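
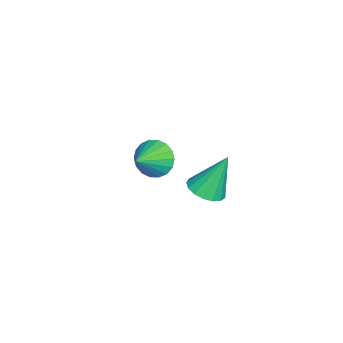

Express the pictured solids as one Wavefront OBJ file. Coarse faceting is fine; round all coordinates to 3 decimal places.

v -1.295 -3.027 0.414
v -0.89 -2.453 0.031
v -0.225 -3.373 1.026
v -1.005 -2.287 0.325
v -1.176 -2.268 0.636
v -1.372 -2.399 0.903
v -1.552 -2.654 1.074
v -1.681 -2.984 1.113
v -1.734 -3.322 1.015
v -1.699 -3.601 0.797
v -1.585 -3.767 0.503
v -1.413 -3.787 0.192
v -1.218 -3.655 -0.075
v -1.038 -3.4 -0.246
v -0.909 -3.07 -0.285
v -0.856 -2.733 -0.187
v 3.09 -0.094 2.884
v 3.669 0.259 2.836
v 2.83 0.534 4.376
v 3.445 0.46 2.713
v 3.14 0.534 2.628
v 2.823 0.464 2.602
v 2.567 0.266 2.641
v 2.432 -0.014 2.735
v 2.447 -0.313 2.863
v 2.609 -0.561 2.996
v 2.882 -0.703 3.104
v 3.203 -0.705 3.16
v 3.497 -0.567 3.154
v 3.699 -0.321 3.085
v 3.761 -0.022 2.971
f 2 1 4
f 2 4 3
f 4 1 5
f 4 5 3
f 5 1 6
f 5 6 3
f 6 1 7
f 6 7 3
f 7 1 8
f 7 8 3
f 8 1 9
f 8 9 3
f 9 1 10
f 9 10 3
f 10 1 11
f 10 11 3
f 11 1 12
f 11 12 3
f 12 1 13
f 12 13 3
f 13 1 14
f 13 14 3
f 14 1 15
f 14 15 3
f 15 1 16
f 15 16 3
f 16 1 2
f 16 2 3
f 18 17 20
f 18 20 19
f 20 17 21
f 20 21 19
f 21 17 22
f 21 22 19
f 22 17 23
f 22 23 19
f 23 17 24
f 23 24 19
f 24 17 25
f 24 25 19
f 25 17 26
f 25 26 19
f 26 17 27
f 26 27 19
f 27 17 28
f 27 28 19
f 28 17 29
f 28 29 19
f 29 17 30
f 29 30 19
f 30 17 31
f 30 31 19
f 31 17 18
f 31 18 19



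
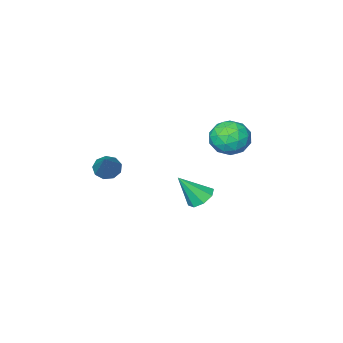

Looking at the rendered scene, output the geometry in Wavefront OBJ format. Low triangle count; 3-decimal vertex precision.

v 1.498 0.979 2.577
v 1.84 1.233 2.14
v 2.322 2.121 3.883
v 1.482 1.443 2.182
v 1.132 1.437 2.408
v 0.953 1.216 2.714
v 1.029 0.885 2.956
v 1.325 0.597 3.02
v 1.702 0.489 2.878
v 1.983 0.61 2.594
v 2.038 0.903 2.303
v -1.673 3.105 0.804
v -1.121 3.403 0.543
v -0.847 2.635 2.016
v -1.392 3.722 0.852
v -1.828 3.68 1.133
v -2.173 3.301 1.221
v -2.226 2.807 1.065
v -1.954 2.488 0.756
v -1.518 2.53 0.475
v -1.173 2.91 0.387
v -4.143 2.739 4
v -3.809 3.233 3.252
v -3.511 1.447 3.428
v -3.177 1.941 2.68
v -2.812 2.088 3.552
v -3.202 2.887 3.905
v -4.118 1.793 2.775
v -4.508 2.592 3.128
v -3.794 2.649 2.494
v -2.987 2.831 2.975
v -4.333 1.849 3.705
v -3.526 2.031 4.186
v -4.032 3.1 3.676
v -3.288 1.58 3.004
v -3.073 1.667 3.517
v -2.877 1.958 3.077
v -3.675 2.896 4.06
v -3.479 3.187 3.62
v -2.892 2.514 3.797
v -3.841 1.493 3.06
v -3.645 1.784 2.62
v -4.443 2.722 3.603
v -4.247 3.013 3.163
v -4.428 2.166 2.883
v -3.826 3.046 2.791
v -3.455 2.287 2.455
v -4.007 2.2 2.511
v -4.237 2.669 2.718
v -3.352 3.154 3.073
v -2.98 2.394 2.737
v -2.765 2.481 3.25
v -2.995 2.95 3.458
v -3.343 2.81 2.628
v -4.34 2.286 3.943
v -3.968 1.526 3.607
v -4.325 1.73 3.222
v -4.555 2.199 3.43
v -3.865 2.393 4.225
v -3.494 1.634 3.889
v -3.083 2.011 3.962
v -3.313 2.48 4.169
v -3.977 1.87 4.052
f 2 1 4
f 2 4 3
f 4 1 5
f 4 5 3
f 5 1 6
f 5 6 3
f 6 1 7
f 6 7 3
f 7 1 8
f 7 8 3
f 8 1 9
f 8 9 3
f 9 1 10
f 9 10 3
f 10 1 11
f 10 11 3
f 11 1 2
f 11 2 3
f 13 12 15
f 13 15 14
f 15 12 16
f 15 16 14
f 16 12 17
f 16 17 14
f 17 12 18
f 17 18 14
f 18 12 19
f 18 19 14
f 19 12 20
f 19 20 14
f 20 12 21
f 20 21 14
f 21 12 13
f 21 13 14
f 22 59 38
f 59 33 62
f 38 62 27
f 59 62 38
f 22 38 34
f 38 27 39
f 34 39 23
f 38 39 34
f 22 34 43
f 34 23 44
f 43 44 29
f 34 44 43
f 22 43 55
f 43 29 58
f 55 58 32
f 43 58 55
f 22 55 59
f 55 32 63
f 59 63 33
f 55 63 59
f 23 39 50
f 39 27 53
f 50 53 31
f 39 53 50
f 27 62 40
f 62 33 61
f 40 61 26
f 62 61 40
f 33 63 60
f 63 32 56
f 60 56 24
f 63 56 60
f 32 58 57
f 58 29 45
f 57 45 28
f 58 45 57
f 29 44 49
f 44 23 46
f 49 46 30
f 44 46 49
f 25 51 37
f 51 31 52
f 37 52 26
f 51 52 37
f 25 37 35
f 37 26 36
f 35 36 24
f 37 36 35
f 25 35 42
f 35 24 41
f 42 41 28
f 35 41 42
f 25 42 47
f 42 28 48
f 47 48 30
f 42 48 47
f 25 47 51
f 47 30 54
f 51 54 31
f 47 54 51
f 26 52 40
f 52 31 53
f 40 53 27
f 52 53 40
f 24 36 60
f 36 26 61
f 60 61 33
f 36 61 60
f 28 41 57
f 41 24 56
f 57 56 32
f 41 56 57
f 30 48 49
f 48 28 45
f 49 45 29
f 48 45 49
f 31 54 50
f 54 30 46
f 50 46 23
f 54 46 50



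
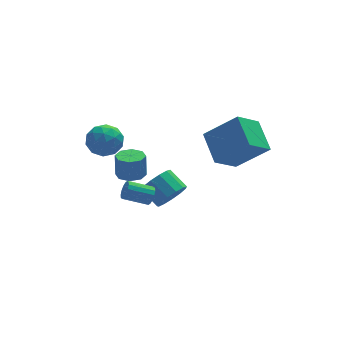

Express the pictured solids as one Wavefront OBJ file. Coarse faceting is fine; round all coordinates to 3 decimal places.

v -1.801 0.701 1.134
v -1.055 0.088 1.29
v -2.765 -0.268 1.93
v -2.019 -0.881 2.086
v -2.035 -0.009 2.528
v -1.44 0.59 2.036
v -2.38 -0.77 1.184
v -1.785 -0.171 0.692
v -1.413 -0.821 1.321
v -1.2 -0.351 2.151
v -2.62 0.171 1.069
v -2.407 0.641 1.899
v -1.344 0.48 1.142
v -2.476 -0.66 2.078
v -2.486 -0.147 2.338
v -2.048 -0.508 2.429
v -1.57 0.775 1.58
v -1.131 0.415 1.672
v -1.707 0.357 2.4
v -2.689 -0.595 1.548
v -2.25 -0.955 1.64
v -1.772 0.328 0.791
v -1.334 -0.033 0.882
v -2.113 -0.537 0.82
v -1.116 -0.415 1.252
v -1.682 -0.985 1.72
v -1.894 -0.919 1.19
v -1.544 -0.567 0.9
v -0.99 -0.138 1.74
v -1.557 -0.708 2.208
v -1.566 -0.196 2.468
v -1.216 0.156 2.178
v -1.201 -0.673 1.758
v -2.263 0.528 1.012
v -2.83 -0.042 1.48
v -2.604 -0.336 1.042
v -2.254 0.016 0.752
v -2.138 0.805 1.5
v -2.704 0.235 1.968
v -2.276 0.387 2.32
v -1.926 0.739 2.03
v -2.619 0.493 1.462
v -0.195 -2.111 -1.302
v 0.027 -1.781 -0.952
v -1.182 -1.5 -0.447
v -1.405 -1.829 -0.798
v -0.028 -1.625 -1.171
v -1.237 -1.344 -0.666
v -0.128 -1.6 -1.425
v -1.337 -1.318 -0.92
v -0.246 -1.711 -1.646
v -1.455 -1.429 -1.142
v -0.351 -1.929 -1.775
v -1.56 -1.648 -1.271
v -0.414 -2.196 -1.778
v -1.623 -1.915 -1.273
v -0.418 -2.44 -1.653
v -1.627 -2.159 -1.148
v -0.363 -2.596 -1.434
v -1.572 -2.315 -0.929
v -0.263 -2.622 -1.18
v -1.472 -2.34 -0.675
v -0.145 -2.511 -0.958
v -1.354 -2.229 -0.454
v -0.04 -2.292 -0.829
v -1.249 -2.011 -0.325
v 0.023 -2.025 -0.827
v -1.186 -1.744 -0.322
v -1.255 -2.471 0.806
v -0.568 -2.717 0.822
v -0.538 -2.556 2.031
v -1.225 -2.309 2.014
v -0.595 -2.164 0.748
v -0.565 -2.003 1.957
v -1.008 -1.79 0.709
v -0.978 -1.629 1.918
v -1.566 -1.815 0.726
v -1.536 -1.654 1.935
v -1.942 -2.224 0.789
v -1.912 -2.063 1.998
v -1.915 -2.777 0.863
v -1.885 -2.616 2.072
v -1.502 -3.151 0.902
v -1.472 -2.99 2.111
v -0.944 -3.126 0.885
v -0.914 -2.965 2.094
v 1.194 -0.861 -2.678
v 1.681 -1.094 -1.922
v 1.114 -0.153 -1.265
v 0.626 0.081 -2.022
v 1.969 -0.741 -2.18
v 1.402 0.2 -1.523
v 2.011 -0.425 -2.596
v 1.444 0.516 -1.939
v 1.793 -0.248 -3.038
v 1.226 0.693 -2.382
v 1.385 -0.265 -3.366
v 0.818 0.676 -2.71
v 0.916 -0.471 -3.476
v 0.349 0.47 -2.819
v 0.535 -0.801 -3.332
v -0.032 0.14 -2.676
v 0.363 -1.15 -2.981
v -0.204 -0.209 -2.324
v 0.455 -1.407 -2.533
v -0.112 -0.466 -1.877
v 0.781 -1.49 -2.132
v 0.214 -0.549 -1.475
v 1.238 -1.374 -1.904
v 0.671 -0.433 -1.247
v 2.277 -4.2 2.218
v 2.21 -2.582 3.027
v 3.496 -3.65 1.218
v 3.429 -2.032 2.026
v 3.731 -4.848 3.634
v 3.664 -3.23 4.442
v 4.95 -4.298 2.633
v 4.883 -2.68 3.442
f 1 38 17
f 38 12 41
f 17 41 6
f 38 41 17
f 1 17 13
f 17 6 18
f 13 18 2
f 17 18 13
f 1 13 22
f 13 2 23
f 22 23 8
f 13 23 22
f 1 22 34
f 22 8 37
f 34 37 11
f 22 37 34
f 1 34 38
f 34 11 42
f 38 42 12
f 34 42 38
f 2 18 29
f 18 6 32
f 29 32 10
f 18 32 29
f 6 41 19
f 41 12 40
f 19 40 5
f 41 40 19
f 12 42 39
f 42 11 35
f 39 35 3
f 42 35 39
f 11 37 36
f 37 8 24
f 36 24 7
f 37 24 36
f 8 23 28
f 23 2 25
f 28 25 9
f 23 25 28
f 4 30 16
f 30 10 31
f 16 31 5
f 30 31 16
f 4 16 14
f 16 5 15
f 14 15 3
f 16 15 14
f 4 14 21
f 14 3 20
f 21 20 7
f 14 20 21
f 4 21 26
f 21 7 27
f 26 27 9
f 21 27 26
f 4 26 30
f 26 9 33
f 30 33 10
f 26 33 30
f 5 31 19
f 31 10 32
f 19 32 6
f 31 32 19
f 3 15 39
f 15 5 40
f 39 40 12
f 15 40 39
f 7 20 36
f 20 3 35
f 36 35 11
f 20 35 36
f 9 27 28
f 27 7 24
f 28 24 8
f 27 24 28
f 10 33 29
f 33 9 25
f 29 25 2
f 33 25 29
f 44 43 47
f 44 47 45
f 45 47 48
f 45 48 46
f 47 43 49
f 47 49 48
f 48 49 50
f 48 50 46
f 49 43 51
f 49 51 50
f 50 51 52
f 50 52 46
f 51 43 53
f 51 53 52
f 52 53 54
f 52 54 46
f 53 43 55
f 53 55 54
f 54 55 56
f 54 56 46
f 55 43 57
f 55 57 56
f 56 57 58
f 56 58 46
f 57 43 59
f 57 59 58
f 58 59 60
f 58 60 46
f 59 43 61
f 59 61 60
f 60 61 62
f 60 62 46
f 61 43 63
f 61 63 62
f 62 63 64
f 62 64 46
f 63 43 65
f 63 65 64
f 64 65 66
f 64 66 46
f 65 43 67
f 65 67 66
f 66 67 68
f 66 68 46
f 67 43 44
f 67 44 68
f 68 44 45
f 68 45 46
f 70 69 73
f 70 73 71
f 71 73 74
f 71 74 72
f 73 69 75
f 73 75 74
f 74 75 76
f 74 76 72
f 75 69 77
f 75 77 76
f 76 77 78
f 76 78 72
f 77 69 79
f 77 79 78
f 78 79 80
f 78 80 72
f 79 69 81
f 79 81 80
f 80 81 82
f 80 82 72
f 81 69 83
f 81 83 82
f 82 83 84
f 82 84 72
f 83 69 85
f 83 85 84
f 84 85 86
f 84 86 72
f 85 69 70
f 85 70 86
f 86 70 71
f 86 71 72
f 88 87 91
f 88 91 89
f 89 91 92
f 89 92 90
f 91 87 93
f 91 93 92
f 92 93 94
f 92 94 90
f 93 87 95
f 93 95 94
f 94 95 96
f 94 96 90
f 95 87 97
f 95 97 96
f 96 97 98
f 96 98 90
f 97 87 99
f 97 99 98
f 98 99 100
f 98 100 90
f 99 87 101
f 99 101 100
f 100 101 102
f 100 102 90
f 101 87 103
f 101 103 102
f 102 103 104
f 102 104 90
f 103 87 105
f 103 105 104
f 104 105 106
f 104 106 90
f 105 87 107
f 105 107 106
f 106 107 108
f 106 108 90
f 107 87 109
f 107 109 108
f 108 109 110
f 108 110 90
f 109 87 88
f 109 88 110
f 110 88 89
f 110 89 90
f 112 114 111
f 115 112 111
f 111 114 113
f 113 115 111
f 112 118 114
f 116 112 115
f 116 118 112
f 114 118 113
f 117 115 113
f 113 118 117
f 117 116 115
f 118 116 117



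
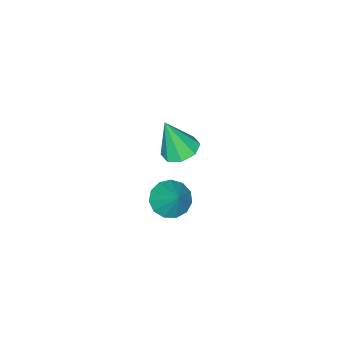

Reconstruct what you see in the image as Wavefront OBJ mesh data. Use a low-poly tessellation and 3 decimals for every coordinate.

v 1.173 1.728 0.789
v 1.602 2.131 0.832
v 1.407 1.352 1.991
v 1.2 2.292 0.961
v 0.783 2.123 0.989
v 0.594 1.722 0.901
v 0.744 1.325 0.747
v 1.146 1.164 0.618
v 1.563 1.333 0.59
v 1.752 1.734 0.678
v 0.905 1.135 -2.359
v 1.417 1.313 -2.718
v 1.295 1.785 -1.481
v 1.154 1.559 -2.784
v 0.812 1.67 -2.715
v 0.5 1.612 -2.533
v 0.316 1.402 -2.296
v 0.32 1.107 -2.079
v 0.509 0.821 -1.95
v 0.824 0.634 -1.952
v 1.165 0.607 -2.083
v 1.424 0.747 -2.301
v 1.518 1.01 -2.538
f 2 1 4
f 2 4 3
f 4 1 5
f 4 5 3
f 5 1 6
f 5 6 3
f 6 1 7
f 6 7 3
f 7 1 8
f 7 8 3
f 8 1 9
f 8 9 3
f 9 1 10
f 9 10 3
f 10 1 2
f 10 2 3
f 12 11 14
f 12 14 13
f 14 11 15
f 14 15 13
f 15 11 16
f 15 16 13
f 16 11 17
f 16 17 13
f 17 11 18
f 17 18 13
f 18 11 19
f 18 19 13
f 19 11 20
f 19 20 13
f 20 11 21
f 20 21 13
f 21 11 22
f 21 22 13
f 22 11 23
f 22 23 13
f 23 11 12
f 23 12 13



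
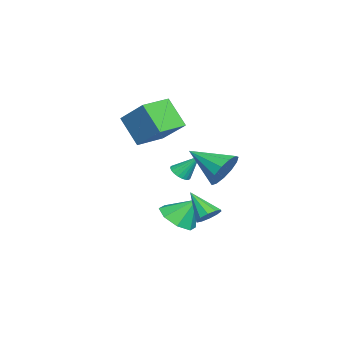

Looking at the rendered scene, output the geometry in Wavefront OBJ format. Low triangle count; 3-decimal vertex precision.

v 2.466 0.618 2.167
v 2.903 0.916 3.016
v 1.994 -1.098 3.013
v 2.365 1.08 3.049
v 1.859 1.097 2.802
v 1.545 0.962 2.354
v 1.524 0.718 1.846
v 1.801 0.443 1.441
v 2.29 0.222 1.266
v 2.834 0.128 1.378
v 3.261 0.189 1.74
v 3.436 0.386 2.238
v 3.302 0.657 2.714
v 3.149 0.072 -0.4
v 3.414 0.441 0.079
v 2.531 -0.912 0.7
v 3.042 0.586 0
v 2.71 0.536 -0.232
v 2.546 0.308 -0.528
v 2.612 -0.01 -0.775
v 2.883 -0.296 -0.879
v 3.256 -0.442 -0.8
v 3.588 -0.391 -0.568
v 3.752 -0.163 -0.272
v 3.686 0.154 -0.025
v -2.705 -2.656 -0.366
v -2.29 -2.987 -0.086
v -2.755 -1.744 0.786
v -2.15 -2.822 -0.211
v -2.106 -2.628 -0.362
v -2.165 -2.44 -0.514
v -2.318 -2.288 -0.64
v -2.538 -2.201 -0.719
v -2.787 -2.192 -0.737
v -3.021 -2.263 -0.691
v -3.201 -2.402 -0.588
v -3.295 -2.586 -0.447
v -3.287 -2.781 -0.292
v -3.179 -2.955 -0.15
v -2.988 -3.077 -0.045
v -2.748 -3.126 0.005
v -2.501 -3.094 -0.01
v 1.414 -1.777 -1.459
v 2.415 -1.542 -1.52
v 1.286 -0.923 -0.281
v 1.963 -1.044 -1.93
v 1.19 -0.974 -2.065
v 0.547 -1.375 -1.844
v 0.413 -2.011 -1.398
v 0.865 -2.51 -0.988
v 1.639 -2.579 -0.853
v 2.281 -2.178 -1.073
v -3.892 -4.626 3.009
v -3.066 -3.314 4.273
v -3.28 -3.645 1.591
v -2.455 -2.333 2.854
v -2.485 -5.507 3.006
v -1.66 -4.195 4.269
v -1.874 -4.526 1.587
v -1.048 -3.214 2.851
f 2 1 4
f 2 4 3
f 4 1 5
f 4 5 3
f 5 1 6
f 5 6 3
f 6 1 7
f 6 7 3
f 7 1 8
f 7 8 3
f 8 1 9
f 8 9 3
f 9 1 10
f 9 10 3
f 10 1 11
f 10 11 3
f 11 1 12
f 11 12 3
f 12 1 13
f 12 13 3
f 13 1 2
f 13 2 3
f 15 14 17
f 15 17 16
f 17 14 18
f 17 18 16
f 18 14 19
f 18 19 16
f 19 14 20
f 19 20 16
f 20 14 21
f 20 21 16
f 21 14 22
f 21 22 16
f 22 14 23
f 22 23 16
f 23 14 24
f 23 24 16
f 24 14 25
f 24 25 16
f 25 14 15
f 25 15 16
f 27 26 29
f 27 29 28
f 29 26 30
f 29 30 28
f 30 26 31
f 30 31 28
f 31 26 32
f 31 32 28
f 32 26 33
f 32 33 28
f 33 26 34
f 33 34 28
f 34 26 35
f 34 35 28
f 35 26 36
f 35 36 28
f 36 26 37
f 36 37 28
f 37 26 38
f 37 38 28
f 38 26 39
f 38 39 28
f 39 26 40
f 39 40 28
f 40 26 41
f 40 41 28
f 41 26 42
f 41 42 28
f 42 26 27
f 42 27 28
f 44 43 46
f 44 46 45
f 46 43 47
f 46 47 45
f 47 43 48
f 47 48 45
f 48 43 49
f 48 49 45
f 49 43 50
f 49 50 45
f 50 43 51
f 50 51 45
f 51 43 52
f 51 52 45
f 52 43 44
f 52 44 45
f 54 56 53
f 57 54 53
f 53 56 55
f 55 57 53
f 54 60 56
f 58 54 57
f 58 60 54
f 56 60 55
f 59 57 55
f 55 60 59
f 59 58 57
f 60 58 59



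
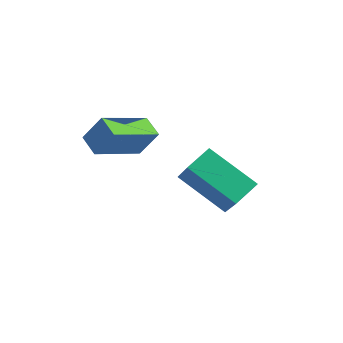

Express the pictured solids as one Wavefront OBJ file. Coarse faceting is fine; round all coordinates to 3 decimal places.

v -2.098 -4.272 3.133
v -2.81 -4 3.437
v -1.765 -2.566 2.389
v -2.477 -2.295 2.693
v -1.583 -3.965 4.067
v -2.295 -3.694 4.371
v -1.25 -2.26 3.323
v -1.962 -1.988 3.627
v -1.732 -0.752 0.296
v -0.749 -1.497 1.593
v -1.611 0.189 0.744
v -0.628 -0.555 2.042
v -0.052 -0.445 -0.802
v 0.931 -1.189 0.496
v 0.069 0.497 -0.353
v 1.052 -0.248 0.944
f 2 4 1
f 5 2 1
f 1 4 3
f 3 5 1
f 2 8 4
f 6 2 5
f 6 8 2
f 4 8 3
f 7 5 3
f 3 8 7
f 7 6 5
f 8 6 7
f 10 12 9
f 13 10 9
f 9 12 11
f 11 13 9
f 10 16 12
f 14 10 13
f 14 16 10
f 12 16 11
f 15 13 11
f 11 16 15
f 15 14 13
f 16 14 15



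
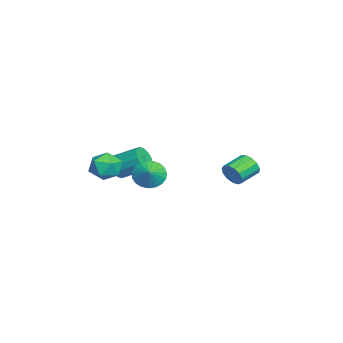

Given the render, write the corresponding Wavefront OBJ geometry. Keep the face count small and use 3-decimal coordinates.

v 0.507 -3.712 3.523
v 0.93 -3.297 2.604
v 2.05 -4.503 3.876
v 2.473 -4.088 2.957
v 2.232 -3.428 3.795
v 1.278 -2.939 3.576
v 1.702 -4.861 2.904
v 0.748 -4.372 2.685
v 1.669 -4.007 2.221
v 1.996 -3.122 2.772
v 0.984 -4.678 3.708
v 1.311 -3.793 4.259
v -2.297 -3.642 1.453
v -1.849 -3.327 0.739
v -1.495 -1.664 1.693
v -1.943 -1.978 2.407
v -2.291 -3.195 0.672
v -1.937 -1.532 1.626
v -2.734 -3.182 0.814
v -2.38 -1.519 1.768
v -3.06 -3.293 1.128
v -2.706 -1.629 2.082
v -3.182 -3.497 1.529
v -2.828 -1.833 2.483
v -3.067 -3.74 1.909
v -2.713 -2.076 2.863
v -2.745 -3.956 2.167
v -2.391 -2.293 3.121
v -2.303 -4.088 2.234
v -1.949 -2.425 3.188
v -1.86 -4.101 2.092
v -1.506 -2.438 3.046
v -1.534 -3.991 1.778
v -1.18 -2.327 2.732
v -1.412 -3.787 1.377
v -1.058 -2.123 2.331
v -1.527 -3.544 0.997
v -1.173 -1.88 1.951
v 0.519 -1.484 2.21
v 0.984 -1.046 1.415
v 1.461 -1.396 2.81
v 0.823 -0.711 1.619
v 0.609 -0.509 1.925
v 0.38 -0.476 2.28
v 0.175 -0.618 2.623
v 0.029 -0.909 2.895
v -0.032 -1.3 3.049
v 0.003 -1.722 3.057
v 0.126 -2.104 2.919
v 0.318 -2.378 2.659
v 0.544 -2.498 2.321
v 0.766 -2.443 1.963
v 0.946 -2.222 1.649
v 1.051 -1.873 1.432
v 1.065 -1.457 1.349
v 1.012 3.301 2.561
v 1.436 3.445 3.248
v 0.431 4.403 3.666
v 0.008 4.259 2.979
v 1.592 3.745 2.934
v 0.587 4.704 3.352
v 1.564 3.905 2.501
v 0.559 4.863 2.919
v 1.361 3.872 2.087
v 0.356 4.831 2.505
v 1.047 3.659 1.824
v 0.042 4.617 2.242
v 0.722 3.331 1.795
v -0.282 4.29 2.212
v 0.49 2.994 2.009
v -0.515 3.952 2.426
v 0.423 2.754 2.398
v -0.582 3.713 2.816
v 0.543 2.688 2.839
v -0.461 3.647 3.257
v 0.813 2.816 3.192
v -0.192 3.775 3.61
v 1.145 3.099 3.345
v 0.141 4.057 3.762
f 1 12 6
f 1 6 2
f 1 2 8
f 1 8 11
f 1 11 12
f 2 6 10
f 6 12 5
f 12 11 3
f 11 8 7
f 8 2 9
f 4 10 5
f 4 5 3
f 4 3 7
f 4 7 9
f 4 9 10
f 5 10 6
f 3 5 12
f 7 3 11
f 9 7 8
f 10 9 2
f 14 13 17
f 14 17 15
f 15 17 18
f 15 18 16
f 17 13 19
f 17 19 18
f 18 19 20
f 18 20 16
f 19 13 21
f 19 21 20
f 20 21 22
f 20 22 16
f 21 13 23
f 21 23 22
f 22 23 24
f 22 24 16
f 23 13 25
f 23 25 24
f 24 25 26
f 24 26 16
f 25 13 27
f 25 27 26
f 26 27 28
f 26 28 16
f 27 13 29
f 27 29 28
f 28 29 30
f 28 30 16
f 29 13 31
f 29 31 30
f 30 31 32
f 30 32 16
f 31 13 33
f 31 33 32
f 32 33 34
f 32 34 16
f 33 13 35
f 33 35 34
f 34 35 36
f 34 36 16
f 35 13 37
f 35 37 36
f 36 37 38
f 36 38 16
f 37 13 14
f 37 14 38
f 38 14 15
f 38 15 16
f 40 39 42
f 40 42 41
f 42 39 43
f 42 43 41
f 43 39 44
f 43 44 41
f 44 39 45
f 44 45 41
f 45 39 46
f 45 46 41
f 46 39 47
f 46 47 41
f 47 39 48
f 47 48 41
f 48 39 49
f 48 49 41
f 49 39 50
f 49 50 41
f 50 39 51
f 50 51 41
f 51 39 52
f 51 52 41
f 52 39 53
f 52 53 41
f 53 39 54
f 53 54 41
f 54 39 55
f 54 55 41
f 55 39 40
f 55 40 41
f 57 56 60
f 57 60 58
f 58 60 61
f 58 61 59
f 60 56 62
f 60 62 61
f 61 62 63
f 61 63 59
f 62 56 64
f 62 64 63
f 63 64 65
f 63 65 59
f 64 56 66
f 64 66 65
f 65 66 67
f 65 67 59
f 66 56 68
f 66 68 67
f 67 68 69
f 67 69 59
f 68 56 70
f 68 70 69
f 69 70 71
f 69 71 59
f 70 56 72
f 70 72 71
f 71 72 73
f 71 73 59
f 72 56 74
f 72 74 73
f 73 74 75
f 73 75 59
f 74 56 76
f 74 76 75
f 75 76 77
f 75 77 59
f 76 56 78
f 76 78 77
f 77 78 79
f 77 79 59
f 78 56 57
f 78 57 79
f 79 57 58
f 79 58 59



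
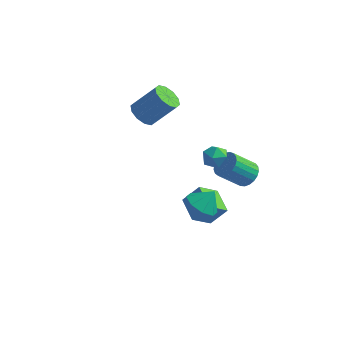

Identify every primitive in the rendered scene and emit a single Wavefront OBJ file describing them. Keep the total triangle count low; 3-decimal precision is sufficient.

v 2.258 -1.93 -1.446
v 3.102 -1.536 -0.335
v 1.184 -0.757 -1.046
v 2.028 -0.363 0.065
v 2.972 -0.977 -2.325
v 3.816 -0.583 -1.214
v 1.898 0.196 -1.925
v 2.742 0.59 -0.814
v 2.455 1.367 1.579
v 3.184 0.927 1.593
v 1.896 0.473 2.467
v 2.625 0.033 2.481
v 2.59 0.808 2.831
v 2.935 1.361 2.283
v 2.145 0.039 1.777
v 2.49 0.592 1.229
v 2.992 0.106 1.716
v 3.267 0.581 2.367
v 1.813 0.819 1.693
v 2.088 1.294 2.344
v 3.428 3.476 -1.418
v 4.164 3.13 -1.055
v 3.128 2.259 0.22
v 2.392 2.604 -0.142
v 4.128 3.447 -0.868
v 3.091 2.576 0.407
v 3.971 3.769 -0.776
v 2.934 2.898 0.499
v 3.72 4.041 -0.795
v 2.683 3.169 0.48
v 3.418 4.214 -0.921
v 2.382 3.343 0.354
v 3.119 4.26 -1.133
v 2.082 3.389 0.142
v 2.872 4.17 -1.395
v 1.836 3.299 -0.12
v 2.722 3.961 -1.66
v 1.686 3.089 -0.385
v 2.694 3.667 -1.883
v 1.658 2.796 -0.608
v 2.793 3.34 -2.026
v 1.757 2.469 -0.751
v 3.002 3.037 -2.064
v 1.966 2.165 -0.789
v 3.284 2.809 -1.99
v 2.248 1.938 -0.715
v 3.592 2.697 -1.817
v 2.555 1.826 -0.542
v 3.871 2.72 -1.575
v 2.834 1.848 -0.299
v 4.073 2.873 -1.305
v 3.037 2.001 -0.03
v -2.56 2.321 2.924
v -1.846 1.904 2.476
v -0.547 2.461 4.029
v -1.26 2.879 4.476
v -1.871 2.457 2.299
v -0.571 3.014 3.852
v -2.158 2.958 2.36
v -0.859 3.515 3.913
v -2.6 3.215 2.636
v -1.3 3.773 4.189
v -3.025 3.132 3.022
v -1.726 3.689 4.575
v -3.273 2.739 3.371
v -1.974 3.296 4.924
v -3.249 2.186 3.548
v -1.949 2.743 5.101
v -2.961 1.685 3.487
v -1.662 2.242 5.04
v -2.52 1.427 3.211
v -1.22 1.985 4.764
v -2.094 1.511 2.825
v -0.795 2.068 4.378
v 3.709 -4.126 2.243
v 4.509 -3.898 1.669
v 4.251 -3.674 3.177
v 3.989 -3.326 1.694
v 3.306 -3.223 2.04
v 2.859 -3.649 2.505
v 2.91 -4.354 2.817
v 3.43 -4.926 2.792
v 4.113 -5.029 2.446
v 4.56 -4.603 1.981
f 2 4 1
f 5 2 1
f 1 4 3
f 3 5 1
f 2 8 4
f 6 2 5
f 6 8 2
f 4 8 3
f 7 5 3
f 3 8 7
f 7 6 5
f 8 6 7
f 9 20 14
f 9 14 10
f 9 10 16
f 9 16 19
f 9 19 20
f 10 14 18
f 14 20 13
f 20 19 11
f 19 16 15
f 16 10 17
f 12 18 13
f 12 13 11
f 12 11 15
f 12 15 17
f 12 17 18
f 13 18 14
f 11 13 20
f 15 11 19
f 17 15 16
f 18 17 10
f 22 21 25
f 22 25 23
f 23 25 26
f 23 26 24
f 25 21 27
f 25 27 26
f 26 27 28
f 26 28 24
f 27 21 29
f 27 29 28
f 28 29 30
f 28 30 24
f 29 21 31
f 29 31 30
f 30 31 32
f 30 32 24
f 31 21 33
f 31 33 32
f 32 33 34
f 32 34 24
f 33 21 35
f 33 35 34
f 34 35 36
f 34 36 24
f 35 21 37
f 35 37 36
f 36 37 38
f 36 38 24
f 37 21 39
f 37 39 38
f 38 39 40
f 38 40 24
f 39 21 41
f 39 41 40
f 40 41 42
f 40 42 24
f 41 21 43
f 41 43 42
f 42 43 44
f 42 44 24
f 43 21 45
f 43 45 44
f 44 45 46
f 44 46 24
f 45 21 47
f 45 47 46
f 46 47 48
f 46 48 24
f 47 21 49
f 47 49 48
f 48 49 50
f 48 50 24
f 49 21 51
f 49 51 50
f 50 51 52
f 50 52 24
f 51 21 22
f 51 22 52
f 52 22 23
f 52 23 24
f 54 53 57
f 54 57 55
f 55 57 58
f 55 58 56
f 57 53 59
f 57 59 58
f 58 59 60
f 58 60 56
f 59 53 61
f 59 61 60
f 60 61 62
f 60 62 56
f 61 53 63
f 61 63 62
f 62 63 64
f 62 64 56
f 63 53 65
f 63 65 64
f 64 65 66
f 64 66 56
f 65 53 67
f 65 67 66
f 66 67 68
f 66 68 56
f 67 53 69
f 67 69 68
f 68 69 70
f 68 70 56
f 69 53 71
f 69 71 70
f 70 71 72
f 70 72 56
f 71 53 73
f 71 73 72
f 72 73 74
f 72 74 56
f 73 53 54
f 73 54 74
f 74 54 55
f 74 55 56
f 76 75 78
f 76 78 77
f 78 75 79
f 78 79 77
f 79 75 80
f 79 80 77
f 80 75 81
f 80 81 77
f 81 75 82
f 81 82 77
f 82 75 83
f 82 83 77
f 83 75 84
f 83 84 77
f 84 75 76
f 84 76 77



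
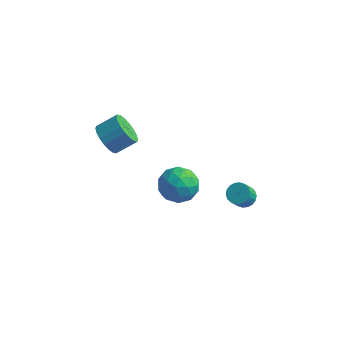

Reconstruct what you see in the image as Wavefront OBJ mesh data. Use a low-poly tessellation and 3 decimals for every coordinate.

v -4.457 1.345 1.543
v -3.769 0.672 1.312
v -2.854 1.362 2.025
v -3.543 2.035 2.257
v -3.734 0.965 0.984
v -2.82 1.655 1.698
v -3.843 1.332 0.767
v -2.928 2.023 1.481
v -4.073 1.703 0.704
v -3.158 2.393 1.418
v -4.379 2.002 0.807
v -3.464 2.693 1.521
v -4.701 2.171 1.056
v -3.786 2.862 1.77
v -4.975 2.177 1.401
v -4.06 2.867 2.115
v -5.146 2.018 1.775
v -4.231 2.708 2.488
v -5.18 1.725 2.102
v -4.266 2.415 2.816
v -5.072 1.357 2.319
v -4.157 2.048 3.033
v -4.842 0.987 2.382
v -3.927 1.677 3.096
v -4.536 0.687 2.279
v -3.621 1.378 2.993
v -4.214 0.518 2.03
v -3.299 1.209 2.744
v -3.94 0.513 1.685
v -3.025 1.203 2.399
v -0.956 3.224 -2.88
v -0.208 3.347 -1.951
v -1.312 1.393 -2.349
v -0.564 1.516 -1.42
v -1.607 2.108 -1.433
v -1.386 3.24 -1.761
v -0.134 1.5 -2.539
v 0.087 2.632 -2.867
v 0.3 2.282 -1.741
v -0.61 2.658 -1.057
v -0.91 2.082 -3.243
v -1.82 2.458 -2.559
v -0.55 3.446 -2.462
v -0.97 1.294 -1.838
v -1.582 1.642 -1.845
v -1.143 1.714 -1.299
v -1.243 3.383 -2.351
v -0.804 3.456 -1.805
v -1.626 2.727 -1.5
v -0.716 1.284 -2.495
v -0.277 1.357 -1.949
v -0.377 3.026 -3.001
v 0.062 3.098 -2.455
v 0.106 2.013 -2.8
v 0.188 2.893 -1.793
v -0.022 1.817 -1.48
v 0.231 1.807 -2.138
v 0.361 2.472 -2.331
v -0.347 3.114 -1.391
v -0.557 2.038 -1.079
v -1.17 2.385 -1.086
v -1.04 3.05 -1.279
v -0.049 2.488 -1.267
v -0.963 2.702 -3.221
v -1.173 1.626 -2.909
v -0.48 1.69 -3.021
v -0.35 2.355 -3.214
v -1.498 2.923 -2.82
v -1.708 1.847 -2.507
v -1.881 2.268 -1.969
v -1.751 2.933 -2.162
v -1.471 2.252 -3.033
v 3.035 2.284 -1.545
v 3.65 2.436 -1.327
v 3.48 1.848 -0.437
v 2.865 1.696 -0.655
v 3.483 2.656 -1.214
v 3.314 2.068 -0.324
v 3.227 2.802 -1.166
v 3.058 2.214 -0.276
v 2.933 2.845 -1.193
v 2.764 2.257 -0.303
v 2.66 2.777 -1.29
v 2.49 2.189 -0.4
v 2.46 2.612 -1.438
v 2.291 2.024 -0.548
v 2.375 2.381 -1.606
v 2.205 1.793 -0.716
v 2.42 2.132 -1.763
v 2.25 1.544 -0.873
v 2.586 1.912 -1.876
v 2.417 1.324 -0.986
v 2.842 1.766 -1.924
v 2.673 1.178 -1.034
v 3.136 1.723 -1.897
v 2.967 1.135 -1.007
v 3.41 1.791 -1.8
v 3.24 1.203 -0.91
v 3.609 1.956 -1.652
v 3.44 1.368 -0.762
v 3.695 2.187 -1.484
v 3.525 1.599 -0.594
f 2 1 5
f 2 5 3
f 3 5 6
f 3 6 4
f 5 1 7
f 5 7 6
f 6 7 8
f 6 8 4
f 7 1 9
f 7 9 8
f 8 9 10
f 8 10 4
f 9 1 11
f 9 11 10
f 10 11 12
f 10 12 4
f 11 1 13
f 11 13 12
f 12 13 14
f 12 14 4
f 13 1 15
f 13 15 14
f 14 15 16
f 14 16 4
f 15 1 17
f 15 17 16
f 16 17 18
f 16 18 4
f 17 1 19
f 17 19 18
f 18 19 20
f 18 20 4
f 19 1 21
f 19 21 20
f 20 21 22
f 20 22 4
f 21 1 23
f 21 23 22
f 22 23 24
f 22 24 4
f 23 1 25
f 23 25 24
f 24 25 26
f 24 26 4
f 25 1 27
f 25 27 26
f 26 27 28
f 26 28 4
f 27 1 29
f 27 29 28
f 28 29 30
f 28 30 4
f 29 1 2
f 29 2 30
f 30 2 3
f 30 3 4
f 31 68 47
f 68 42 71
f 47 71 36
f 68 71 47
f 31 47 43
f 47 36 48
f 43 48 32
f 47 48 43
f 31 43 52
f 43 32 53
f 52 53 38
f 43 53 52
f 31 52 64
f 52 38 67
f 64 67 41
f 52 67 64
f 31 64 68
f 64 41 72
f 68 72 42
f 64 72 68
f 32 48 59
f 48 36 62
f 59 62 40
f 48 62 59
f 36 71 49
f 71 42 70
f 49 70 35
f 71 70 49
f 42 72 69
f 72 41 65
f 69 65 33
f 72 65 69
f 41 67 66
f 67 38 54
f 66 54 37
f 67 54 66
f 38 53 58
f 53 32 55
f 58 55 39
f 53 55 58
f 34 60 46
f 60 40 61
f 46 61 35
f 60 61 46
f 34 46 44
f 46 35 45
f 44 45 33
f 46 45 44
f 34 44 51
f 44 33 50
f 51 50 37
f 44 50 51
f 34 51 56
f 51 37 57
f 56 57 39
f 51 57 56
f 34 56 60
f 56 39 63
f 60 63 40
f 56 63 60
f 35 61 49
f 61 40 62
f 49 62 36
f 61 62 49
f 33 45 69
f 45 35 70
f 69 70 42
f 45 70 69
f 37 50 66
f 50 33 65
f 66 65 41
f 50 65 66
f 39 57 58
f 57 37 54
f 58 54 38
f 57 54 58
f 40 63 59
f 63 39 55
f 59 55 32
f 63 55 59
f 74 73 77
f 74 77 75
f 75 77 78
f 75 78 76
f 77 73 79
f 77 79 78
f 78 79 80
f 78 80 76
f 79 73 81
f 79 81 80
f 80 81 82
f 80 82 76
f 81 73 83
f 81 83 82
f 82 83 84
f 82 84 76
f 83 73 85
f 83 85 84
f 84 85 86
f 84 86 76
f 85 73 87
f 85 87 86
f 86 87 88
f 86 88 76
f 87 73 89
f 87 89 88
f 88 89 90
f 88 90 76
f 89 73 91
f 89 91 90
f 90 91 92
f 90 92 76
f 91 73 93
f 91 93 92
f 92 93 94
f 92 94 76
f 93 73 95
f 93 95 94
f 94 95 96
f 94 96 76
f 95 73 97
f 95 97 96
f 96 97 98
f 96 98 76
f 97 73 99
f 97 99 98
f 98 99 100
f 98 100 76
f 99 73 101
f 99 101 100
f 100 101 102
f 100 102 76
f 101 73 74
f 101 74 102
f 102 74 75
f 102 75 76



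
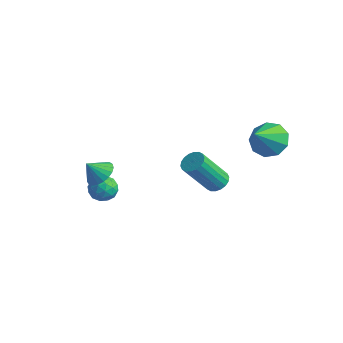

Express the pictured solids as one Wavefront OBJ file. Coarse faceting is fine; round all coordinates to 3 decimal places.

v 1.991 0.612 0.122
v 2.626 0.517 0.223
v 2.164 -0.666 2.019
v 1.529 -0.572 1.918
v 2.573 0.761 0.37
v 2.111 -0.423 2.166
v 2.405 0.975 0.468
v 1.943 -0.209 2.264
v 2.155 1.117 0.497
v 1.693 -0.067 2.293
v 1.872 1.159 0.452
v 1.41 -0.024 2.248
v 1.613 1.093 0.342
v 1.151 -0.091 2.138
v 1.429 0.931 0.188
v 0.967 -0.252 1.984
v 1.356 0.706 0.021
v 0.894 -0.477 1.817
v 1.409 0.463 -0.126
v 0.947 -0.721 1.67
v 1.577 0.249 -0.224
v 1.115 -0.935 1.572
v 1.827 0.107 -0.253
v 1.365 -1.077 1.543
v 2.11 0.064 -0.208
v 1.648 -1.119 1.588
v 2.369 0.131 -0.098
v 1.907 -1.053 1.698
v 2.553 0.292 0.056
v 2.091 -0.891 1.852
v 2.778 3.228 2.165
v 3.632 2.971 1.67
v 3.102 1.852 3.435
v 3.773 3.452 2.155
v 3.449 3.828 2.645
v 2.81 3.923 2.91
v 2.157 3.693 2.827
v 1.795 3.245 2.434
v 1.892 2.789 1.915
v 2.405 2.538 1.513
v 3.092 2.61 1.416
v -3.971 -1.263 -2.086
v -3.285 -1.167 -1.689
v -3.515 -2.353 -2.611
v -2.829 -2.257 -2.214
v -3.499 -2.436 -1.817
v -3.781 -1.762 -1.492
v -3.019 -1.758 -2.808
v -3.301 -1.084 -2.483
v -2.697 -1.473 -2.134
v -2.993 -1.892 -1.522
v -3.807 -1.628 -2.778
v -4.103 -2.047 -2.166
v -3.668 -1.119 -1.842
v -3.132 -2.401 -2.458
v -3.526 -2.506 -2.225
v -3.122 -2.449 -1.991
v -3.96 -1.469 -1.726
v -3.556 -1.413 -1.492
v -3.682 -2.159 -1.567
v -3.244 -2.107 -2.808
v -2.84 -2.051 -2.574
v -3.678 -1.071 -2.309
v -3.274 -1.014 -2.075
v -3.118 -1.361 -2.733
v -2.919 -1.243 -1.87
v -2.651 -1.883 -2.178
v -2.763 -1.59 -2.527
v -2.929 -1.194 -2.337
v -3.093 -1.489 -1.51
v -2.825 -2.13 -1.818
v -3.219 -2.235 -1.585
v -3.385 -1.839 -1.394
v -2.747 -1.669 -1.772
v -3.975 -1.39 -2.482
v -3.707 -2.031 -2.79
v -3.415 -1.681 -2.906
v -3.581 -1.285 -2.715
v -4.149 -1.637 -2.122
v -3.881 -2.277 -2.43
v -3.871 -2.326 -1.963
v -4.037 -1.93 -1.773
v -4.053 -1.851 -2.528
v -1.968 -3.16 0.504
v -1.454 -3.751 0.342
v -2.332 -3.7 1.316
v -1.276 -3.56 0.549
v -1.219 -3.299 0.748
v -1.291 -3.015 0.905
v -1.48 -2.756 0.992
v -1.754 -2.566 0.995
v -2.064 -2.48 0.914
v -2.358 -2.511 0.761
v -2.585 -2.654 0.564
v -2.705 -2.885 0.357
v -2.697 -3.164 0.175
v -2.564 -3.441 0.05
v -2.327 -3.671 0.004
v -2.029 -3.812 0.044
v -1.72 -3.84 0.164
f 2 1 5
f 2 5 3
f 3 5 6
f 3 6 4
f 5 1 7
f 5 7 6
f 6 7 8
f 6 8 4
f 7 1 9
f 7 9 8
f 8 9 10
f 8 10 4
f 9 1 11
f 9 11 10
f 10 11 12
f 10 12 4
f 11 1 13
f 11 13 12
f 12 13 14
f 12 14 4
f 13 1 15
f 13 15 14
f 14 15 16
f 14 16 4
f 15 1 17
f 15 17 16
f 16 17 18
f 16 18 4
f 17 1 19
f 17 19 18
f 18 19 20
f 18 20 4
f 19 1 21
f 19 21 20
f 20 21 22
f 20 22 4
f 21 1 23
f 21 23 22
f 22 23 24
f 22 24 4
f 23 1 25
f 23 25 24
f 24 25 26
f 24 26 4
f 25 1 27
f 25 27 26
f 26 27 28
f 26 28 4
f 27 1 29
f 27 29 28
f 28 29 30
f 28 30 4
f 29 1 2
f 29 2 30
f 30 2 3
f 30 3 4
f 32 31 34
f 32 34 33
f 34 31 35
f 34 35 33
f 35 31 36
f 35 36 33
f 36 31 37
f 36 37 33
f 37 31 38
f 37 38 33
f 38 31 39
f 38 39 33
f 39 31 40
f 39 40 33
f 40 31 41
f 40 41 33
f 41 31 32
f 41 32 33
f 42 79 58
f 79 53 82
f 58 82 47
f 79 82 58
f 42 58 54
f 58 47 59
f 54 59 43
f 58 59 54
f 42 54 63
f 54 43 64
f 63 64 49
f 54 64 63
f 42 63 75
f 63 49 78
f 75 78 52
f 63 78 75
f 42 75 79
f 75 52 83
f 79 83 53
f 75 83 79
f 43 59 70
f 59 47 73
f 70 73 51
f 59 73 70
f 47 82 60
f 82 53 81
f 60 81 46
f 82 81 60
f 53 83 80
f 83 52 76
f 80 76 44
f 83 76 80
f 52 78 77
f 78 49 65
f 77 65 48
f 78 65 77
f 49 64 69
f 64 43 66
f 69 66 50
f 64 66 69
f 45 71 57
f 71 51 72
f 57 72 46
f 71 72 57
f 45 57 55
f 57 46 56
f 55 56 44
f 57 56 55
f 45 55 62
f 55 44 61
f 62 61 48
f 55 61 62
f 45 62 67
f 62 48 68
f 67 68 50
f 62 68 67
f 45 67 71
f 67 50 74
f 71 74 51
f 67 74 71
f 46 72 60
f 72 51 73
f 60 73 47
f 72 73 60
f 44 56 80
f 56 46 81
f 80 81 53
f 56 81 80
f 48 61 77
f 61 44 76
f 77 76 52
f 61 76 77
f 50 68 69
f 68 48 65
f 69 65 49
f 68 65 69
f 51 74 70
f 74 50 66
f 70 66 43
f 74 66 70
f 85 84 87
f 85 87 86
f 87 84 88
f 87 88 86
f 88 84 89
f 88 89 86
f 89 84 90
f 89 90 86
f 90 84 91
f 90 91 86
f 91 84 92
f 91 92 86
f 92 84 93
f 92 93 86
f 93 84 94
f 93 94 86
f 94 84 95
f 94 95 86
f 95 84 96
f 95 96 86
f 96 84 97
f 96 97 86
f 97 84 98
f 97 98 86
f 98 84 99
f 98 99 86
f 99 84 100
f 99 100 86
f 100 84 85
f 100 85 86



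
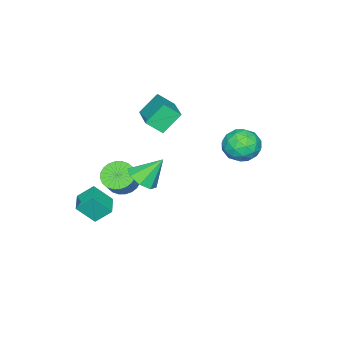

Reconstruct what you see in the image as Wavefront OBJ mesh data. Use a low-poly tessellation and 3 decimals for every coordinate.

v -3.399 -2.385 2.457
v -2.925 -3.175 3.226
v -1.86 -0.96 2.973
v -1.386 -1.75 3.742
v -2.494 -2.95 1.318
v -2.02 -3.74 2.087
v -0.955 -1.525 1.834
v -0.481 -2.315 2.603
v -1.077 4.363 2.835
v -0.245 4.067 2.19
v -0.655 3.073 3.97
v 0.177 2.777 3.325
v 0.214 3.728 3.864
v -0.046 4.525 3.162
v -0.854 2.615 2.998
v -1.114 3.412 2.296
v -0.107 2.987 2.29
v 0.553 3.674 2.826
v -1.453 3.466 3.334
v -0.793 4.153 3.87
v -0.698 4.328 2.412
v -0.202 2.812 3.748
v -0.18 3.371 4.064
v 0.309 3.197 3.685
v -0.581 4.597 2.984
v -0.092 4.423 2.605
v 0.178 4.224 3.589
v -0.808 2.717 3.555
v -0.319 2.543 3.176
v -1.209 3.943 2.475
v -0.72 3.769 2.096
v -1.078 2.916 2.571
v -0.128 3.519 2.092
v 0.12 2.761 2.76
v -0.486 2.666 2.567
v -0.639 3.134 2.155
v 0.26 3.923 2.407
v 0.508 3.165 3.075
v 0.53 3.724 3.392
v 0.377 4.193 2.979
v 0.341 3.288 2.466
v -1.408 3.975 3.085
v -1.16 3.217 3.753
v -1.277 2.947 3.181
v -1.43 3.416 2.768
v -1.02 4.379 3.4
v -0.772 3.621 4.068
v -0.261 4.006 4.005
v -0.414 4.474 3.593
v -1.241 3.852 3.694
v 2.889 -3.18 -2.501
v 2.446 -2.412 -1.692
v 3.938 -2.503 -2.569
v 3.495 -1.735 -1.76
v 3.465 -3.965 -1.44
v 3.022 -3.197 -0.631
v 4.514 -3.288 -1.508
v 4.071 -2.52 -0.699
v 1.814 -1 0.136
v 2.577 -1.222 0.675
v 1.106 -0.16 1.484
v 2.659 -0.584 0.32
v 2.246 -0.19 -0.143
v 1.58 -0.27 -0.442
v 1.051 -0.779 -0.403
v 0.969 -1.417 -0.049
v 1.382 -1.811 0.414
v 2.048 -1.731 0.714
v 0.479 -3.124 -1.683
v 1.223 -3.296 -2.248
v 1.985 -3.109 -1.302
v 1.241 -2.936 -0.737
v 1.184 -2.93 -2.29
v 1.946 -2.742 -1.343
v 1.038 -2.593 -2.239
v 1.8 -2.406 -1.292
v 0.806 -2.337 -2.103
v 1.569 -2.15 -1.157
v 0.525 -2.201 -1.904
v 1.288 -2.013 -0.957
v 0.237 -2.205 -1.671
v 1 -2.017 -0.724
v -0.014 -2.349 -1.44
v 0.748 -2.162 -0.493
v -0.191 -2.611 -1.246
v 0.572 -2.423 -0.299
v -0.265 -2.951 -1.118
v 0.497 -2.764 -0.172
v -0.226 -3.318 -1.077
v 0.536 -3.13 -0.13
v -0.08 -3.654 -1.128
v 0.682 -3.467 -0.181
v 0.151 -3.91 -1.263
v 0.914 -3.723 -0.317
v 0.432 -4.047 -1.463
v 1.195 -3.859 -0.516
v 0.72 -4.043 -1.696
v 1.483 -3.855 -0.749
v 0.972 -3.898 -1.927
v 1.734 -3.711 -0.98
v 1.148 -3.637 -2.121
v 1.911 -3.449 -1.174
f 2 4 1
f 5 2 1
f 1 4 3
f 3 5 1
f 2 8 4
f 6 2 5
f 6 8 2
f 4 8 3
f 7 5 3
f 3 8 7
f 7 6 5
f 8 6 7
f 9 46 25
f 46 20 49
f 25 49 14
f 46 49 25
f 9 25 21
f 25 14 26
f 21 26 10
f 25 26 21
f 9 21 30
f 21 10 31
f 30 31 16
f 21 31 30
f 9 30 42
f 30 16 45
f 42 45 19
f 30 45 42
f 9 42 46
f 42 19 50
f 46 50 20
f 42 50 46
f 10 26 37
f 26 14 40
f 37 40 18
f 26 40 37
f 14 49 27
f 49 20 48
f 27 48 13
f 49 48 27
f 20 50 47
f 50 19 43
f 47 43 11
f 50 43 47
f 19 45 44
f 45 16 32
f 44 32 15
f 45 32 44
f 16 31 36
f 31 10 33
f 36 33 17
f 31 33 36
f 12 38 24
f 38 18 39
f 24 39 13
f 38 39 24
f 12 24 22
f 24 13 23
f 22 23 11
f 24 23 22
f 12 22 29
f 22 11 28
f 29 28 15
f 22 28 29
f 12 29 34
f 29 15 35
f 34 35 17
f 29 35 34
f 12 34 38
f 34 17 41
f 38 41 18
f 34 41 38
f 13 39 27
f 39 18 40
f 27 40 14
f 39 40 27
f 11 23 47
f 23 13 48
f 47 48 20
f 23 48 47
f 15 28 44
f 28 11 43
f 44 43 19
f 28 43 44
f 17 35 36
f 35 15 32
f 36 32 16
f 35 32 36
f 18 41 37
f 41 17 33
f 37 33 10
f 41 33 37
f 52 54 51
f 55 52 51
f 51 54 53
f 53 55 51
f 52 58 54
f 56 52 55
f 56 58 52
f 54 58 53
f 57 55 53
f 53 58 57
f 57 56 55
f 58 56 57
f 60 59 62
f 60 62 61
f 62 59 63
f 62 63 61
f 63 59 64
f 63 64 61
f 64 59 65
f 64 65 61
f 65 59 66
f 65 66 61
f 66 59 67
f 66 67 61
f 67 59 68
f 67 68 61
f 68 59 60
f 68 60 61
f 70 69 73
f 70 73 71
f 71 73 74
f 71 74 72
f 73 69 75
f 73 75 74
f 74 75 76
f 74 76 72
f 75 69 77
f 75 77 76
f 76 77 78
f 76 78 72
f 77 69 79
f 77 79 78
f 78 79 80
f 78 80 72
f 79 69 81
f 79 81 80
f 80 81 82
f 80 82 72
f 81 69 83
f 81 83 82
f 82 83 84
f 82 84 72
f 83 69 85
f 83 85 84
f 84 85 86
f 84 86 72
f 85 69 87
f 85 87 86
f 86 87 88
f 86 88 72
f 87 69 89
f 87 89 88
f 88 89 90
f 88 90 72
f 89 69 91
f 89 91 90
f 90 91 92
f 90 92 72
f 91 69 93
f 91 93 92
f 92 93 94
f 92 94 72
f 93 69 95
f 93 95 94
f 94 95 96
f 94 96 72
f 95 69 97
f 95 97 96
f 96 97 98
f 96 98 72
f 97 69 99
f 97 99 98
f 98 99 100
f 98 100 72
f 99 69 101
f 99 101 100
f 100 101 102
f 100 102 72
f 101 69 70
f 101 70 102
f 102 70 71
f 102 71 72



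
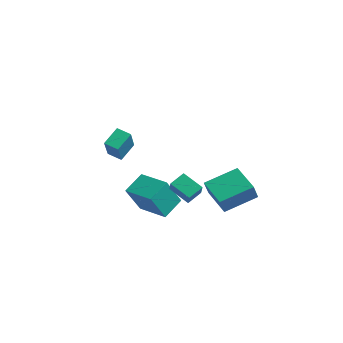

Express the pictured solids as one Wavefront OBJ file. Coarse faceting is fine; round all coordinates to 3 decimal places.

v 3.387 -0.063 -1.572
v 2.398 -0.581 -0.831
v 3.357 0.751 -1.044
v 2.368 0.233 -0.303
v 4.492 -0.693 -0.537
v 3.503 -1.211 0.204
v 4.462 0.121 -0.009
v 3.473 -0.397 0.732
v 0.673 -1.343 -2.825
v 0.987 -2.422 -1.063
v 0.35 -0.164 -2.045
v 0.664 -1.244 -0.283
v 2.416 -0.856 -2.837
v 2.73 -1.936 -1.075
v 2.093 0.322 -2.057
v 2.407 -0.757 -0.295
v 1.448 -3.706 2.181
v 2.585 -4.555 3.591
v 1.195 -2.803 2.929
v 2.331 -3.651 4.339
v 2.109 -3.289 1.901
v 3.245 -4.137 3.311
v 1.855 -2.385 2.649
v 2.992 -3.234 4.059
v 1.668 2.321 -2.201
v 2.103 1.736 -1.113
v 2.102 4.162 -1.385
v 2.536 3.577 -0.296
v 3.324 2.243 -2.904
v 3.758 1.658 -1.815
v 3.757 4.084 -2.087
v 4.192 3.499 -0.999
f 2 4 1
f 5 2 1
f 1 4 3
f 3 5 1
f 2 8 4
f 6 2 5
f 6 8 2
f 4 8 3
f 7 5 3
f 3 8 7
f 7 6 5
f 8 6 7
f 10 12 9
f 13 10 9
f 9 12 11
f 11 13 9
f 10 16 12
f 14 10 13
f 14 16 10
f 12 16 11
f 15 13 11
f 11 16 15
f 15 14 13
f 16 14 15
f 18 20 17
f 21 18 17
f 17 20 19
f 19 21 17
f 18 24 20
f 22 18 21
f 22 24 18
f 20 24 19
f 23 21 19
f 19 24 23
f 23 22 21
f 24 22 23
f 26 28 25
f 29 26 25
f 25 28 27
f 27 29 25
f 26 32 28
f 30 26 29
f 30 32 26
f 28 32 27
f 31 29 27
f 27 32 31
f 31 30 29
f 32 30 31



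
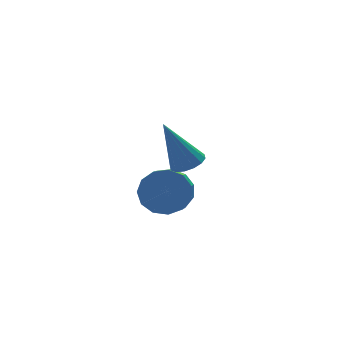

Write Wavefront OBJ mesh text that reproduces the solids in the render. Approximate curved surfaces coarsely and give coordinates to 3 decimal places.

v -2.597 4.544 -3.916
v -1.859 4.527 -3.271
v -2.665 3.339 -2.38
v -3.403 3.356 -3.024
v -2.216 4.906 -3.088
v -3.023 3.718 -2.197
v -2.695 5.171 -3.169
v -3.501 3.983 -2.277
v -3.142 5.236 -3.486
v -3.948 4.048 -2.595
v -3.416 5.082 -3.94
v -4.222 3.894 -3.048
v -3.43 4.757 -4.386
v -4.236 3.568 -3.495
v -3.18 4.364 -4.683
v -3.986 3.176 -3.791
v -2.744 4.029 -4.736
v -3.55 2.84 -3.845
v -2.262 3.857 -4.529
v -3.068 2.669 -3.638
v -1.886 3.903 -4.127
v -2.692 2.715 -3.236
v -1.736 4.153 -3.658
v -2.542 2.965 -2.767
v -3.287 1.958 -0.725
v -2.688 2.214 -0.572
v -3.973 2.442 1.145
v -2.867 2.479 -0.706
v -3.159 2.604 -0.845
v -3.485 2.556 -0.953
v -3.758 2.348 -0.999
v -3.906 2.035 -0.972
v -3.887 1.702 -0.879
v -3.708 1.437 -0.744
v -3.416 1.312 -0.605
v -3.09 1.36 -0.498
v -2.816 1.568 -0.452
v -2.669 1.881 -0.479
f 2 1 5
f 2 5 3
f 3 5 6
f 3 6 4
f 5 1 7
f 5 7 6
f 6 7 8
f 6 8 4
f 7 1 9
f 7 9 8
f 8 9 10
f 8 10 4
f 9 1 11
f 9 11 10
f 10 11 12
f 10 12 4
f 11 1 13
f 11 13 12
f 12 13 14
f 12 14 4
f 13 1 15
f 13 15 14
f 14 15 16
f 14 16 4
f 15 1 17
f 15 17 16
f 16 17 18
f 16 18 4
f 17 1 19
f 17 19 18
f 18 19 20
f 18 20 4
f 19 1 21
f 19 21 20
f 20 21 22
f 20 22 4
f 21 1 23
f 21 23 22
f 22 23 24
f 22 24 4
f 23 1 2
f 23 2 24
f 24 2 3
f 24 3 4
f 26 25 28
f 26 28 27
f 28 25 29
f 28 29 27
f 29 25 30
f 29 30 27
f 30 25 31
f 30 31 27
f 31 25 32
f 31 32 27
f 32 25 33
f 32 33 27
f 33 25 34
f 33 34 27
f 34 25 35
f 34 35 27
f 35 25 36
f 35 36 27
f 36 25 37
f 36 37 27
f 37 25 38
f 37 38 27
f 38 25 26
f 38 26 27



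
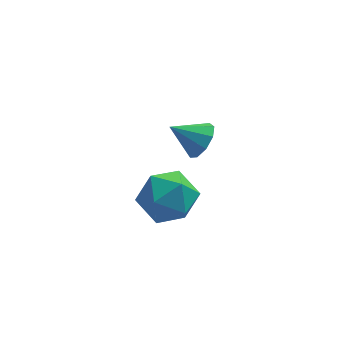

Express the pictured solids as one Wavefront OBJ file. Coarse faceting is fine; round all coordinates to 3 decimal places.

v 2.66 2.046 -1.868
v 3.136 2.209 -1.195
v 1.5 2.154 -1.072
v 2.999 2.699 -1.462
v 2.703 2.883 -1.919
v 2.387 2.676 -2.351
v 2.198 2.174 -2.558
v 2.226 1.612 -2.441
v 2.456 1.253 -2.056
v 2.782 1.265 -1.583
v 3.05 1.642 -1.243
v 0.656 -1.763 0.06
v 1.662 -1.221 -0.266
v 0.798 -2.939 -1.454
v 1.804 -2.397 -1.78
v 1.781 -3.065 -0.798
v 1.693 -2.338 0.138
v 0.767 -1.822 -1.858
v 0.679 -1.095 -0.922
v 1.731 -1.258 -1.451
v 2.357 -2.026 -0.796
v 0.103 -2.134 -0.924
v 0.729 -2.902 -0.269
f 2 1 4
f 2 4 3
f 4 1 5
f 4 5 3
f 5 1 6
f 5 6 3
f 6 1 7
f 6 7 3
f 7 1 8
f 7 8 3
f 8 1 9
f 8 9 3
f 9 1 10
f 9 10 3
f 10 1 11
f 10 11 3
f 11 1 2
f 11 2 3
f 12 23 17
f 12 17 13
f 12 13 19
f 12 19 22
f 12 22 23
f 13 17 21
f 17 23 16
f 23 22 14
f 22 19 18
f 19 13 20
f 15 21 16
f 15 16 14
f 15 14 18
f 15 18 20
f 15 20 21
f 16 21 17
f 14 16 23
f 18 14 22
f 20 18 19
f 21 20 13



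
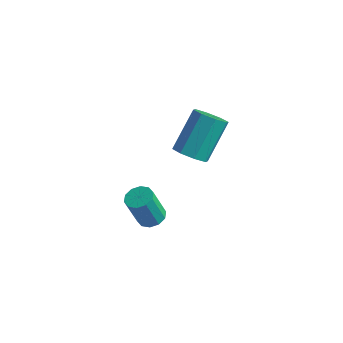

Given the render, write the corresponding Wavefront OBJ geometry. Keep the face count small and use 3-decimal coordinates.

v 2.231 2.161 -4.484
v 2.883 2.278 -4.327
v 2.58 1.775 -2.699
v 1.929 1.659 -2.856
v 2.667 2.632 -4.258
v 2.364 2.129 -2.63
v 2.285 2.806 -4.275
v 1.982 2.304 -2.647
v 1.882 2.734 -4.372
v 1.58 2.232 -2.744
v 1.613 2.443 -4.512
v 1.311 1.941 -2.884
v 1.58 2.045 -4.641
v 1.277 1.542 -3.013
v 1.796 1.691 -4.71
v 1.493 1.188 -3.082
v 2.178 1.516 -4.693
v 1.875 1.014 -3.065
v 2.58 1.588 -4.596
v 2.278 1.086 -2.968
v 2.849 1.879 -4.456
v 2.547 1.377 -2.828
v 3.814 2.822 0.315
v 4.439 3.236 -0.064
v 4.452 4.691 1.546
v 3.826 4.278 1.925
v 3.859 3.444 -0.247
v 3.872 4.9 1.362
v 3.253 3.288 -0.102
v 3.266 4.744 1.508
v 2.975 2.859 0.288
v 2.988 4.315 1.898
v 3.188 2.409 0.694
v 3.201 3.864 2.304
v 3.768 2.2 0.878
v 3.781 3.656 2.487
v 4.374 2.356 0.732
v 4.387 3.812 2.342
v 4.652 2.785 0.342
v 4.665 4.241 1.952
f 2 1 5
f 2 5 3
f 3 5 6
f 3 6 4
f 5 1 7
f 5 7 6
f 6 7 8
f 6 8 4
f 7 1 9
f 7 9 8
f 8 9 10
f 8 10 4
f 9 1 11
f 9 11 10
f 10 11 12
f 10 12 4
f 11 1 13
f 11 13 12
f 12 13 14
f 12 14 4
f 13 1 15
f 13 15 14
f 14 15 16
f 14 16 4
f 15 1 17
f 15 17 16
f 16 17 18
f 16 18 4
f 17 1 19
f 17 19 18
f 18 19 20
f 18 20 4
f 19 1 21
f 19 21 20
f 20 21 22
f 20 22 4
f 21 1 2
f 21 2 22
f 22 2 3
f 22 3 4
f 24 23 27
f 24 27 25
f 25 27 28
f 25 28 26
f 27 23 29
f 27 29 28
f 28 29 30
f 28 30 26
f 29 23 31
f 29 31 30
f 30 31 32
f 30 32 26
f 31 23 33
f 31 33 32
f 32 33 34
f 32 34 26
f 33 23 35
f 33 35 34
f 34 35 36
f 34 36 26
f 35 23 37
f 35 37 36
f 36 37 38
f 36 38 26
f 37 23 39
f 37 39 38
f 38 39 40
f 38 40 26
f 39 23 24
f 39 24 40
f 40 24 25
f 40 25 26



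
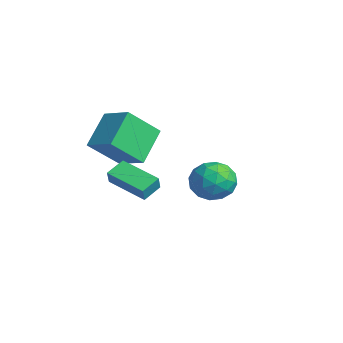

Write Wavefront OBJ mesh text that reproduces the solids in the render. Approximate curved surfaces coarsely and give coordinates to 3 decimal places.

v -4.156 3.57 -1.632
v -2.946 3.75 -1.76
v -3.834 1.63 -1.32
v -2.624 1.81 -1.448
v -3.213 2.261 -0.466
v -3.412 3.459 -0.659
v -3.368 1.921 -2.421
v -3.567 3.119 -2.614
v -2.459 2.731 -2.247
v -2.363 2.941 -1.039
v -4.417 2.439 -2.041
v -4.321 2.649 -0.833
v -3.579 3.83 -1.723
v -3.201 1.55 -1.357
v -3.547 1.815 -0.78
v -2.835 1.921 -0.855
v -3.853 3.659 -1.076
v -3.142 3.765 -1.151
v -3.299 2.89 -0.391
v -3.638 1.615 -1.929
v -2.927 1.721 -2.004
v -3.945 3.459 -2.225
v -3.233 3.565 -2.3
v -3.481 2.49 -2.689
v -2.582 3.337 -2.085
v -2.392 2.197 -1.902
v -2.83 2.262 -2.474
v -2.947 2.966 -2.587
v -2.525 3.461 -1.375
v -2.336 2.321 -1.192
v -2.682 2.585 -0.614
v -2.799 3.29 -0.728
v -2.239 2.862 -1.661
v -4.444 3.059 -1.888
v -4.255 1.919 -1.705
v -3.981 2.09 -2.352
v -4.098 2.795 -2.466
v -4.388 3.183 -1.178
v -4.198 2.043 -0.995
v -3.833 2.414 -0.493
v -3.95 3.118 -0.606
v -4.541 2.518 -1.419
v -3.098 -3.751 2.282
v -4.136 -2.469 3.598
v -3.05 -2.193 0.802
v -4.088 -0.911 2.117
v -1.592 -3.189 2.923
v -2.63 -1.907 4.238
v -1.544 -1.631 1.442
v -2.582 -0.349 2.758
v -0.871 -3.585 0.966
v -0.547 -3.798 1.711
v -1.242 -2.675 1.387
v -0.918 -2.887 2.132
v 0.898 -2.633 0.468
v 1.222 -2.845 1.213
v 0.527 -1.722 0.889
v 0.851 -1.935 1.634
f 1 38 17
f 38 12 41
f 17 41 6
f 38 41 17
f 1 17 13
f 17 6 18
f 13 18 2
f 17 18 13
f 1 13 22
f 13 2 23
f 22 23 8
f 13 23 22
f 1 22 34
f 22 8 37
f 34 37 11
f 22 37 34
f 1 34 38
f 34 11 42
f 38 42 12
f 34 42 38
f 2 18 29
f 18 6 32
f 29 32 10
f 18 32 29
f 6 41 19
f 41 12 40
f 19 40 5
f 41 40 19
f 12 42 39
f 42 11 35
f 39 35 3
f 42 35 39
f 11 37 36
f 37 8 24
f 36 24 7
f 37 24 36
f 8 23 28
f 23 2 25
f 28 25 9
f 23 25 28
f 4 30 16
f 30 10 31
f 16 31 5
f 30 31 16
f 4 16 14
f 16 5 15
f 14 15 3
f 16 15 14
f 4 14 21
f 14 3 20
f 21 20 7
f 14 20 21
f 4 21 26
f 21 7 27
f 26 27 9
f 21 27 26
f 4 26 30
f 26 9 33
f 30 33 10
f 26 33 30
f 5 31 19
f 31 10 32
f 19 32 6
f 31 32 19
f 3 15 39
f 15 5 40
f 39 40 12
f 15 40 39
f 7 20 36
f 20 3 35
f 36 35 11
f 20 35 36
f 9 27 28
f 27 7 24
f 28 24 8
f 27 24 28
f 10 33 29
f 33 9 25
f 29 25 2
f 33 25 29
f 44 46 43
f 47 44 43
f 43 46 45
f 45 47 43
f 44 50 46
f 48 44 47
f 48 50 44
f 46 50 45
f 49 47 45
f 45 50 49
f 49 48 47
f 50 48 49
f 52 54 51
f 55 52 51
f 51 54 53
f 53 55 51
f 52 58 54
f 56 52 55
f 56 58 52
f 54 58 53
f 57 55 53
f 53 58 57
f 57 56 55
f 58 56 57



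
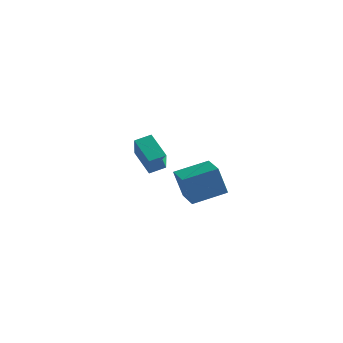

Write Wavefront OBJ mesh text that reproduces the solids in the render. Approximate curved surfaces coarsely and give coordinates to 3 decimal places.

v 2.47 2.743 -1.722
v 2.081 2.405 0.034
v 1.25 3.76 -1.797
v 0.861 3.423 -0.041
v 3.699 4.257 -1.159
v 3.31 3.92 0.597
v 2.479 5.275 -1.234
v 2.09 4.937 0.522
v 3.78 -3.162 3.789
v 2.585 -2.651 4.721
v 3.163 -2.247 2.496
v 1.967 -1.736 3.428
v 4.293 -2.444 4.052
v 3.097 -1.933 4.984
v 3.675 -1.529 2.759
v 2.48 -1.018 3.691
f 2 4 1
f 5 2 1
f 1 4 3
f 3 5 1
f 2 8 4
f 6 2 5
f 6 8 2
f 4 8 3
f 7 5 3
f 3 8 7
f 7 6 5
f 8 6 7
f 10 12 9
f 13 10 9
f 9 12 11
f 11 13 9
f 10 16 12
f 14 10 13
f 14 16 10
f 12 16 11
f 15 13 11
f 11 16 15
f 15 14 13
f 16 14 15



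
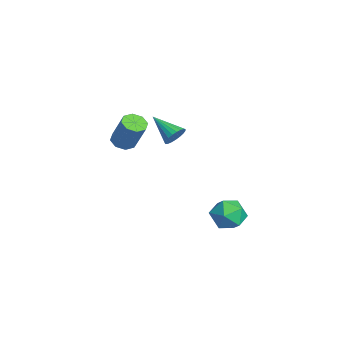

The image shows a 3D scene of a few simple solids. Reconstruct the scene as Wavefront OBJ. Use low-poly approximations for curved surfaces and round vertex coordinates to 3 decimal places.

v -3.17 -0.109 -1.93
v -2.708 -0.545 -1.718
v -4.37 -0.971 -1.09
v -2.704 -0.354 -1.516
v -2.78 -0.12 -1.385
v -2.924 0.116 -1.348
v -3.111 0.313 -1.413
v -3.307 0.437 -1.566
v -3.48 0.467 -1.783
v -3.599 0.397 -2.025
v -3.644 0.24 -2.25
v -3.607 0.022 -2.42
v -3.494 -0.218 -2.506
v -3.326 -0.439 -2.492
v -3.13 -0.603 -2.38
v -2.941 -0.682 -2.191
v -2.792 -0.661 -1.957
v -3 -2.732 -1.778
v -2.59 -2.282 -2.08
v -1.869 -1.857 -0.463
v -2.28 -2.308 -0.162
v -3.043 -2.071 -1.933
v -2.322 -1.647 -0.316
v -3.471 -2.248 -1.696
v -2.75 -1.824 -0.079
v -3.623 -2.709 -1.507
v -2.903 -2.284 0.11
v -3.411 -3.183 -1.477
v -2.69 -2.758 0.14
v -2.958 -3.393 -1.624
v -2.237 -2.969 -0.007
v -2.53 -3.216 -1.861
v -1.809 -2.792 -0.244
v -2.377 -2.756 -2.05
v -1.657 -2.331 -0.433
v 2.009 1.448 -4.349
v 2.819 1.967 -4.124
v 2.681 0.133 -3.736
v 3.491 0.652 -3.511
v 2.647 0.818 -3.025
v 2.231 1.631 -3.404
v 3.269 0.469 -4.456
v 2.853 1.282 -4.835
v 3.598 1.362 -4.19
v 3.213 1.578 -3.305
v 2.287 0.522 -4.555
v 1.902 0.738 -3.67
f 2 1 4
f 2 4 3
f 4 1 5
f 4 5 3
f 5 1 6
f 5 6 3
f 6 1 7
f 6 7 3
f 7 1 8
f 7 8 3
f 8 1 9
f 8 9 3
f 9 1 10
f 9 10 3
f 10 1 11
f 10 11 3
f 11 1 12
f 11 12 3
f 12 1 13
f 12 13 3
f 13 1 14
f 13 14 3
f 14 1 15
f 14 15 3
f 15 1 16
f 15 16 3
f 16 1 17
f 16 17 3
f 17 1 2
f 17 2 3
f 19 18 22
f 19 22 20
f 20 22 23
f 20 23 21
f 22 18 24
f 22 24 23
f 23 24 25
f 23 25 21
f 24 18 26
f 24 26 25
f 25 26 27
f 25 27 21
f 26 18 28
f 26 28 27
f 27 28 29
f 27 29 21
f 28 18 30
f 28 30 29
f 29 30 31
f 29 31 21
f 30 18 32
f 30 32 31
f 31 32 33
f 31 33 21
f 32 18 34
f 32 34 33
f 33 34 35
f 33 35 21
f 34 18 19
f 34 19 35
f 35 19 20
f 35 20 21
f 36 47 41
f 36 41 37
f 36 37 43
f 36 43 46
f 36 46 47
f 37 41 45
f 41 47 40
f 47 46 38
f 46 43 42
f 43 37 44
f 39 45 40
f 39 40 38
f 39 38 42
f 39 42 44
f 39 44 45
f 40 45 41
f 38 40 47
f 42 38 46
f 44 42 43
f 45 44 37



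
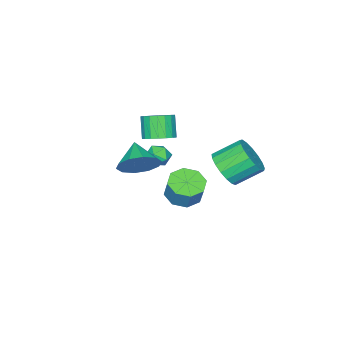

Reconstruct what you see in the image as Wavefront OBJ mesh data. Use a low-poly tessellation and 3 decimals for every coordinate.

v -0.953 -2.023 -2.722
v -0.054 -1.97 -2.954
v 0.212 -1.544 -1.831
v -0.687 -1.597 -1.598
v -0.409 -1.369 -3.098
v -0.143 -0.944 -1.975
v -1.082 -1.152 -3.021
v -0.816 -0.726 -1.898
v -1.68 -1.444 -2.769
v -1.414 -1.019 -1.646
v -1.852 -2.076 -2.489
v -1.586 -1.65 -1.366
v -1.497 -2.676 -2.345
v -1.231 -2.251 -1.222
v -0.824 -2.894 -2.422
v -0.558 -2.468 -1.299
v -0.226 -2.601 -2.674
v 0.04 -2.176 -1.551
v 2.896 -1.438 1.729
v 3.565 -1.429 2.499
v 2.124 -2.342 2.411
v 3.136 -0.98 2.608
v 2.615 -0.706 2.382
v 2.201 -0.712 1.906
v 2.053 -0.995 1.363
v 2.226 -1.447 0.959
v 2.655 -1.896 0.85
v 3.176 -2.17 1.076
v 3.59 -2.164 1.552
v 3.738 -1.881 2.095
v -0.515 -2.331 0.08
v -0.069 -2.389 -0.421
v -0.011 -3.131 0.621
v 0.435 -3.189 0.12
v 0.436 -2.641 0.51
v 0.125 -2.146 0.176
v -0.205 -3.374 0.024
v -0.516 -2.879 -0.31
v 0.122 -3.034 -0.455
v 0.519 -2.581 -0.155
v -0.599 -2.939 0.355
v -0.202 -2.486 0.655
v -0.907 -3.419 0.528
v -0.197 -3.332 0.908
v -0.703 -3.833 1.971
v -1.413 -3.921 1.592
v -0.363 -3.019 0.976
v -0.87 -3.52 2.039
v -0.637 -2.786 0.955
v -1.144 -3.287 2.019
v -0.965 -2.678 0.85
v -1.471 -3.18 1.913
v -1.281 -2.717 0.681
v -1.787 -3.219 1.744
v -1.523 -2.895 0.482
v -2.029 -3.397 1.545
v -1.643 -3.177 0.292
v -2.149 -3.679 1.355
v -1.617 -3.507 0.149
v -2.123 -4.008 1.212
v -1.45 -3.82 0.081
v -1.957 -4.321 1.144
v -1.176 -4.053 0.101
v -1.683 -4.554 1.165
v -0.849 -4.16 0.207
v -1.355 -4.662 1.27
v -0.533 -4.121 0.376
v -1.039 -4.623 1.439
v -0.291 -3.943 0.575
v -0.797 -4.445 1.638
v -0.171 -3.661 0.765
v -0.677 -4.163 1.828
v -2.134 -0.581 -1.041
v -1.69 -0.934 -0.181
v -2.643 -0.032 0.681
v -3.086 0.321 -0.179
v -1.421 -0.538 -0.298
v -2.374 0.364 0.563
v -1.315 -0.152 -0.586
v -2.268 0.751 0.276
v -1.397 0.136 -0.978
v -2.35 1.039 -0.116
v -1.648 0.26 -1.384
v -2.6 1.162 -0.522
v -2.009 0.191 -1.712
v -2.962 1.093 -0.85
v -2.4 -0.055 -1.886
v -3.353 0.847 -1.024
v -2.729 -0.422 -1.866
v -3.682 0.481 -1.004
v -2.922 -0.825 -1.658
v -3.875 0.078 -0.796
v -2.934 -1.172 -1.308
v -3.887 -0.269 -0.446
v -2.763 -1.384 -0.897
v -3.716 -0.481 -0.035
v -2.448 -1.412 -0.519
v -3.401 -0.509 0.343
v -2.06 -1.249 -0.26
v -3.013 -0.347 0.601
f 2 1 5
f 2 5 3
f 3 5 6
f 3 6 4
f 5 1 7
f 5 7 6
f 6 7 8
f 6 8 4
f 7 1 9
f 7 9 8
f 8 9 10
f 8 10 4
f 9 1 11
f 9 11 10
f 10 11 12
f 10 12 4
f 11 1 13
f 11 13 12
f 12 13 14
f 12 14 4
f 13 1 15
f 13 15 14
f 14 15 16
f 14 16 4
f 15 1 17
f 15 17 16
f 16 17 18
f 16 18 4
f 17 1 2
f 17 2 18
f 18 2 3
f 18 3 4
f 20 19 22
f 20 22 21
f 22 19 23
f 22 23 21
f 23 19 24
f 23 24 21
f 24 19 25
f 24 25 21
f 25 19 26
f 25 26 21
f 26 19 27
f 26 27 21
f 27 19 28
f 27 28 21
f 28 19 29
f 28 29 21
f 29 19 30
f 29 30 21
f 30 19 20
f 30 20 21
f 31 42 36
f 31 36 32
f 31 32 38
f 31 38 41
f 31 41 42
f 32 36 40
f 36 42 35
f 42 41 33
f 41 38 37
f 38 32 39
f 34 40 35
f 34 35 33
f 34 33 37
f 34 37 39
f 34 39 40
f 35 40 36
f 33 35 42
f 37 33 41
f 39 37 38
f 40 39 32
f 44 43 47
f 44 47 45
f 45 47 48
f 45 48 46
f 47 43 49
f 47 49 48
f 48 49 50
f 48 50 46
f 49 43 51
f 49 51 50
f 50 51 52
f 50 52 46
f 51 43 53
f 51 53 52
f 52 53 54
f 52 54 46
f 53 43 55
f 53 55 54
f 54 55 56
f 54 56 46
f 55 43 57
f 55 57 56
f 56 57 58
f 56 58 46
f 57 43 59
f 57 59 58
f 58 59 60
f 58 60 46
f 59 43 61
f 59 61 60
f 60 61 62
f 60 62 46
f 61 43 63
f 61 63 62
f 62 63 64
f 62 64 46
f 63 43 65
f 63 65 64
f 64 65 66
f 64 66 46
f 65 43 67
f 65 67 66
f 66 67 68
f 66 68 46
f 67 43 69
f 67 69 68
f 68 69 70
f 68 70 46
f 69 43 71
f 69 71 70
f 70 71 72
f 70 72 46
f 71 43 44
f 71 44 72
f 72 44 45
f 72 45 46
f 74 73 77
f 74 77 75
f 75 77 78
f 75 78 76
f 77 73 79
f 77 79 78
f 78 79 80
f 78 80 76
f 79 73 81
f 79 81 80
f 80 81 82
f 80 82 76
f 81 73 83
f 81 83 82
f 82 83 84
f 82 84 76
f 83 73 85
f 83 85 84
f 84 85 86
f 84 86 76
f 85 73 87
f 85 87 86
f 86 87 88
f 86 88 76
f 87 73 89
f 87 89 88
f 88 89 90
f 88 90 76
f 89 73 91
f 89 91 90
f 90 91 92
f 90 92 76
f 91 73 93
f 91 93 92
f 92 93 94
f 92 94 76
f 93 73 95
f 93 95 94
f 94 95 96
f 94 96 76
f 95 73 97
f 95 97 96
f 96 97 98
f 96 98 76
f 97 73 99
f 97 99 98
f 98 99 100
f 98 100 76
f 99 73 74
f 99 74 100
f 100 74 75
f 100 75 76



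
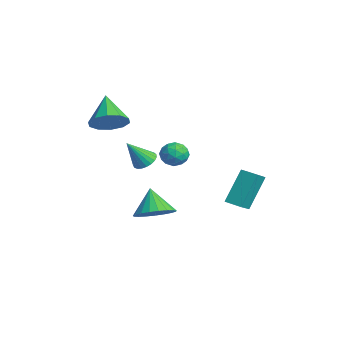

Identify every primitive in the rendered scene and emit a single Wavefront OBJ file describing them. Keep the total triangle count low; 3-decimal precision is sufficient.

v -2.475 -0.808 -2.782
v -1.983 -1.602 -2.425
v -3.305 -0.772 -1.558
v -1.754 -1.286 -2.28
v -1.651 -0.888 -2.221
v -1.69 -0.475 -2.259
v -1.864 -0.121 -2.388
v -2.144 0.115 -2.585
v -2.482 0.192 -2.816
v -2.818 0.095 -3.041
v -3.094 -0.157 -3.222
v -3.264 -0.522 -3.326
v -3.297 -0.937 -3.336
v -3.188 -1.329 -3.251
v -2.955 -1.631 -3.084
v -2.64 -1.79 -2.866
v -2.296 -1.78 -2.633
v -3.072 -2.72 2.942
v -2.486 -2.969 3.647
v -4.368 -2.5 4.098
v -2.449 -2.387 3.578
v -2.65 -1.932 3.266
v -3.012 -1.778 2.83
v -3.397 -1.984 2.437
v -3.658 -2.471 2.237
v -3.695 -3.053 2.307
v -3.494 -3.507 2.619
v -3.132 -3.661 3.055
v -2.747 -3.456 3.447
v -2.488 -1.256 0.634
v -1.887 -1.354 0.518
v -2.392 -2.124 1.866
v -1.879 -1.143 0.666
v -1.977 -0.952 0.809
v -2.162 -0.813 0.921
v -2.405 -0.751 0.984
v -2.661 -0.776 0.986
v -2.888 -0.884 0.927
v -3.045 -1.056 0.818
v -3.106 -1.263 0.677
v -3.06 -1.469 0.528
v -2.915 -1.638 0.398
v -2.697 -1.741 0.309
v -2.442 -1.76 0.276
v -2.195 -1.692 0.304
v -1.998 -1.548 0.39
v -0.337 2.136 -1.599
v -0.79 3.05 0.04
v 0.317 2.667 -1.715
v -0.136 3.581 -0.076
v 0.216 1.559 -1.124
v -0.237 2.473 0.515
v 0.87 2.09 -1.24
v 0.417 3.004 0.399
v -0.805 -0.758 2.054
v -0.484 -0.208 2.33
v 0.144 -1.052 1.53
v 0.465 -0.502 1.806
v 0.272 -1.03 2.212
v -0.314 -0.849 2.536
v -0.026 -0.411 1.324
v -0.612 -0.23 1.648
v -0.002 0.006 1.878
v 0.183 -0.377 2.427
v -0.523 -0.883 1.433
v -0.338 -1.266 1.982
v -0.728 -0.458 2.238
v 0.388 -0.802 1.622
v 0.274 -1.113 1.861
v 0.464 -0.79 2.023
v -0.628 -0.834 2.359
v -0.439 -0.511 2.521
v 0.005 -0.994 2.452
v 0.099 -0.749 1.339
v 0.288 -0.426 1.501
v -0.804 -0.47 1.837
v -0.614 -0.147 1.999
v -0.345 -0.266 1.408
v -0.255 -0.008 2.135
v 0.302 -0.181 1.827
v 0.014 -0.127 1.544
v -0.331 -0.021 1.734
v -0.147 -0.233 2.457
v 0.411 -0.406 2.149
v 0.297 -0.716 2.388
v -0.047 -0.61 2.578
v 0.136 -0.107 2.192
v -0.751 -0.854 1.711
v -0.193 -1.027 1.403
v -0.293 -0.65 1.282
v -0.637 -0.544 1.472
v -0.642 -1.079 2.033
v -0.085 -1.252 1.725
v -0.009 -1.239 2.126
v -0.354 -1.133 2.316
v -0.476 -1.153 1.668
f 2 1 4
f 2 4 3
f 4 1 5
f 4 5 3
f 5 1 6
f 5 6 3
f 6 1 7
f 6 7 3
f 7 1 8
f 7 8 3
f 8 1 9
f 8 9 3
f 9 1 10
f 9 10 3
f 10 1 11
f 10 11 3
f 11 1 12
f 11 12 3
f 12 1 13
f 12 13 3
f 13 1 14
f 13 14 3
f 14 1 15
f 14 15 3
f 15 1 16
f 15 16 3
f 16 1 17
f 16 17 3
f 17 1 2
f 17 2 3
f 19 18 21
f 19 21 20
f 21 18 22
f 21 22 20
f 22 18 23
f 22 23 20
f 23 18 24
f 23 24 20
f 24 18 25
f 24 25 20
f 25 18 26
f 25 26 20
f 26 18 27
f 26 27 20
f 27 18 28
f 27 28 20
f 28 18 29
f 28 29 20
f 29 18 19
f 29 19 20
f 31 30 33
f 31 33 32
f 33 30 34
f 33 34 32
f 34 30 35
f 34 35 32
f 35 30 36
f 35 36 32
f 36 30 37
f 36 37 32
f 37 30 38
f 37 38 32
f 38 30 39
f 38 39 32
f 39 30 40
f 39 40 32
f 40 30 41
f 40 41 32
f 41 30 42
f 41 42 32
f 42 30 43
f 42 43 32
f 43 30 44
f 43 44 32
f 44 30 45
f 44 45 32
f 45 30 46
f 45 46 32
f 46 30 31
f 46 31 32
f 48 50 47
f 51 48 47
f 47 50 49
f 49 51 47
f 48 54 50
f 52 48 51
f 52 54 48
f 50 54 49
f 53 51 49
f 49 54 53
f 53 52 51
f 54 52 53
f 55 92 71
f 92 66 95
f 71 95 60
f 92 95 71
f 55 71 67
f 71 60 72
f 67 72 56
f 71 72 67
f 55 67 76
f 67 56 77
f 76 77 62
f 67 77 76
f 55 76 88
f 76 62 91
f 88 91 65
f 76 91 88
f 55 88 92
f 88 65 96
f 92 96 66
f 88 96 92
f 56 72 83
f 72 60 86
f 83 86 64
f 72 86 83
f 60 95 73
f 95 66 94
f 73 94 59
f 95 94 73
f 66 96 93
f 96 65 89
f 93 89 57
f 96 89 93
f 65 91 90
f 91 62 78
f 90 78 61
f 91 78 90
f 62 77 82
f 77 56 79
f 82 79 63
f 77 79 82
f 58 84 70
f 84 64 85
f 70 85 59
f 84 85 70
f 58 70 68
f 70 59 69
f 68 69 57
f 70 69 68
f 58 68 75
f 68 57 74
f 75 74 61
f 68 74 75
f 58 75 80
f 75 61 81
f 80 81 63
f 75 81 80
f 58 80 84
f 80 63 87
f 84 87 64
f 80 87 84
f 59 85 73
f 85 64 86
f 73 86 60
f 85 86 73
f 57 69 93
f 69 59 94
f 93 94 66
f 69 94 93
f 61 74 90
f 74 57 89
f 90 89 65
f 74 89 90
f 63 81 82
f 81 61 78
f 82 78 62
f 81 78 82
f 64 87 83
f 87 63 79
f 83 79 56
f 87 79 83

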